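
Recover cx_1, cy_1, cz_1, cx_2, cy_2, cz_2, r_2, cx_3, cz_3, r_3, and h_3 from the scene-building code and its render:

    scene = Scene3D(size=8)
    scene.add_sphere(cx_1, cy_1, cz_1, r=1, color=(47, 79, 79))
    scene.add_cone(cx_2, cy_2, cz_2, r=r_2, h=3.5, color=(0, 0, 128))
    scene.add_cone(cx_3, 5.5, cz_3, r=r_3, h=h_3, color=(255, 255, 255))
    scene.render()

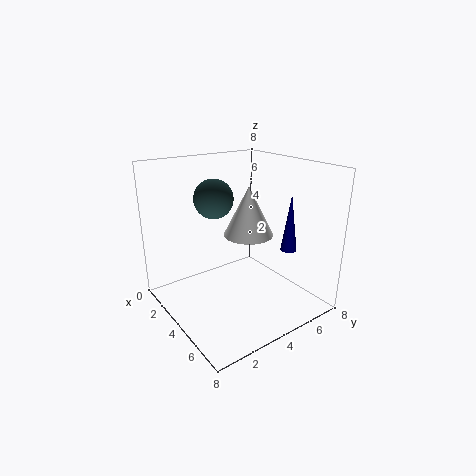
cx_1 = 4, cy_1 = 2.5, cz_1 = 6.5, cx_2 = 4.5, cy_2 = 7.5, cz_2 = 2.5, r_2 = 0.5, cx_3 = 3, cz_3 = 3.5, r_3 = 1.5, h_3 = 3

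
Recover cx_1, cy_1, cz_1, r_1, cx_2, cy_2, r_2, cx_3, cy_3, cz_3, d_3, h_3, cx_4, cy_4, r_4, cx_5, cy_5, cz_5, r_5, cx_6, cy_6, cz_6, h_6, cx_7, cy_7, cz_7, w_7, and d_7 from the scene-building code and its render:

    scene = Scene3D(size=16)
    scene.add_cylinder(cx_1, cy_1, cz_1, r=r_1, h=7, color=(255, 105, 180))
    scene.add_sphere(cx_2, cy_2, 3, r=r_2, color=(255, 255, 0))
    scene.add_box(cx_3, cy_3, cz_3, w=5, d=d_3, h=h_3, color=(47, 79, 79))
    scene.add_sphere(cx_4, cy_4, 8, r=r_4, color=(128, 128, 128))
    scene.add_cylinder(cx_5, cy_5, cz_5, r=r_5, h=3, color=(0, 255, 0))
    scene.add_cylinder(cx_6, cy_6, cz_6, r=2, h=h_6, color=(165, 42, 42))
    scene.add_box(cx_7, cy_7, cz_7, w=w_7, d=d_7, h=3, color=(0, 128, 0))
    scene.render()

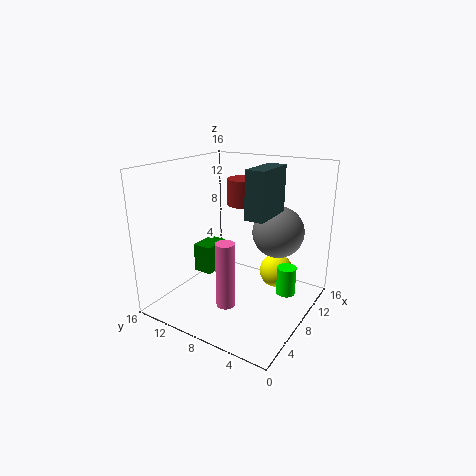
cx_1 = 4; cy_1 = 7; cz_1 = 2; r_1 = 1; cx_2 = 12; cy_2 = 5; r_2 = 2; cx_3 = 6; cy_3 = 4; cz_3 = 11; d_3 = 2; h_3 = 5; cx_4 = 12; cy_4 = 5; r_4 = 3; cx_5 = 8; cy_5 = 2; cz_5 = 3; r_5 = 1; cx_6 = 11; cy_6 = 9; cz_6 = 11; h_6 = 3; cx_7 = 4; cy_7 = 9; cz_7 = 5; w_7 = 3; d_7 = 2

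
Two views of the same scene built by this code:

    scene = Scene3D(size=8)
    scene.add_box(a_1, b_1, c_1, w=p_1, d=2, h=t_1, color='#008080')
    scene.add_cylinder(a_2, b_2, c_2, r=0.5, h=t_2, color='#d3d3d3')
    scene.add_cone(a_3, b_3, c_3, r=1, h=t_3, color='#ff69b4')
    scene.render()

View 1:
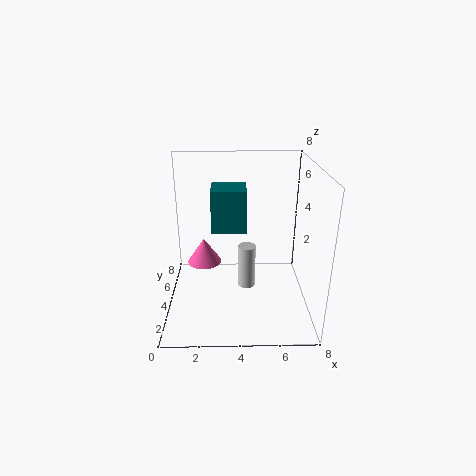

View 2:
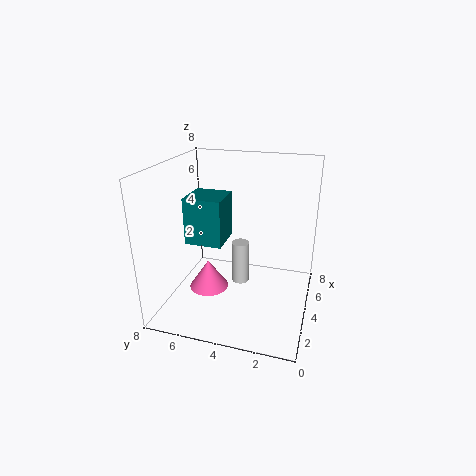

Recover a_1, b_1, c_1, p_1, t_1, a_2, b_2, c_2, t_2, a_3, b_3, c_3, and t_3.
a_1 = 2.5, b_1 = 4.5, c_1 = 4, p_1 = 2, t_1 = 2.5, a_2 = 4.5, b_2 = 4, c_2 = 1, t_2 = 2.5, a_3 = 2, b_3 = 5, c_3 = 2, t_3 = 1.5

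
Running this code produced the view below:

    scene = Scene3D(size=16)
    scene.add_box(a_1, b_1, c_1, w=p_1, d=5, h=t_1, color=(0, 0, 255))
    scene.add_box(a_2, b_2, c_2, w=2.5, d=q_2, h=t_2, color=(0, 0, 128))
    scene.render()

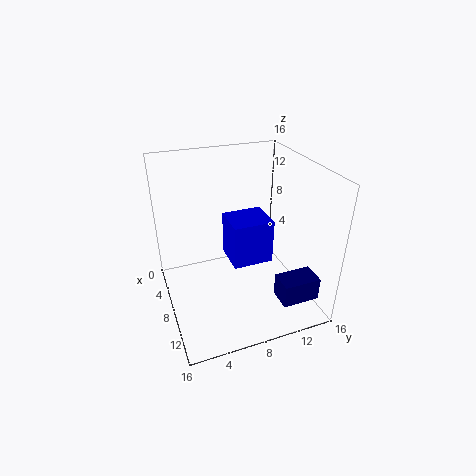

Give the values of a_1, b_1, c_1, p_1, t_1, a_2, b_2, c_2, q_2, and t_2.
a_1 = 2.5, b_1 = 8, c_1 = 3, p_1 = 4.5, t_1 = 5.5, a_2 = 12.5, b_2 = 10.5, c_2 = 3, q_2 = 4, t_2 = 2.5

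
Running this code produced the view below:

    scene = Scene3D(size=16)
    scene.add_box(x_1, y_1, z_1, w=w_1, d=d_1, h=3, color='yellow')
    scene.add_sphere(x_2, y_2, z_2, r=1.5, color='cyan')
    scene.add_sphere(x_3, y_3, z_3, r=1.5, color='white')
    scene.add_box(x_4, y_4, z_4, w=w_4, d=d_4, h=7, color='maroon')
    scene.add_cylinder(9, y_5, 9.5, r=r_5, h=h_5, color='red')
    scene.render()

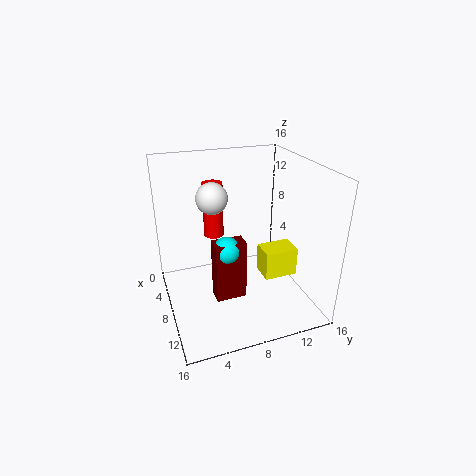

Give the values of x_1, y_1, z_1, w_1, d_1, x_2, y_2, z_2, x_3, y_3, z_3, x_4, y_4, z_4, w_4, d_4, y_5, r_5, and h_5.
x_1 = 10
y_1 = 9.5
z_1 = 5
w_1 = 2.5
d_1 = 3.5
x_2 = 8.5
y_2 = 6.5
z_2 = 7
x_3 = 10.5
y_3 = 4.5
z_3 = 14
x_4 = 7.5
y_4 = 5
z_4 = 1
w_4 = 2
d_4 = 3.5
y_5 = 5
r_5 = 1
h_5 = 5.5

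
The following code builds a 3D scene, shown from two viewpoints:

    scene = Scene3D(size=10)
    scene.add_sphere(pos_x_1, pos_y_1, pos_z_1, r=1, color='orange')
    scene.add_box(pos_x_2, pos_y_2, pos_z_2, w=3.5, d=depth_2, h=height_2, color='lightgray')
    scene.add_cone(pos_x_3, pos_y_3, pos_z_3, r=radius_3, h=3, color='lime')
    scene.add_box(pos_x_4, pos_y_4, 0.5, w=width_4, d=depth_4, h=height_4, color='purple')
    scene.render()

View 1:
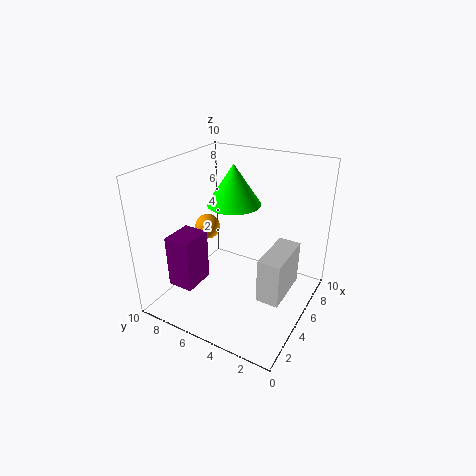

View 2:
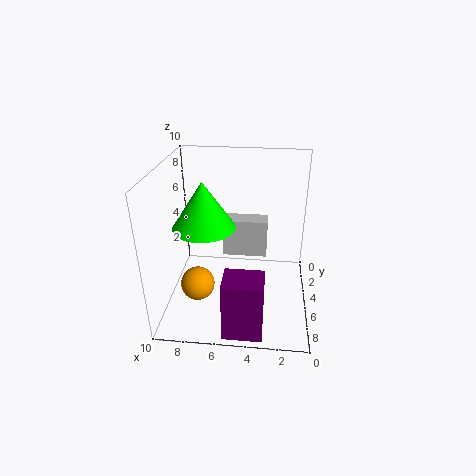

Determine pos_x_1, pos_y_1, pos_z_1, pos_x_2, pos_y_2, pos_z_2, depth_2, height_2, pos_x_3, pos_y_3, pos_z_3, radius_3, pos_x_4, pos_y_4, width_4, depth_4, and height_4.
pos_x_1 = 7
pos_y_1 = 9
pos_z_1 = 4
pos_x_2 = 3
pos_y_2 = 1
pos_z_2 = 2
depth_2 = 1.5
height_2 = 3
pos_x_3 = 7
pos_y_3 = 6.5
pos_z_3 = 6.5
radius_3 = 2
pos_x_4 = 3
pos_y_4 = 8
width_4 = 2.5
depth_4 = 2
height_4 = 4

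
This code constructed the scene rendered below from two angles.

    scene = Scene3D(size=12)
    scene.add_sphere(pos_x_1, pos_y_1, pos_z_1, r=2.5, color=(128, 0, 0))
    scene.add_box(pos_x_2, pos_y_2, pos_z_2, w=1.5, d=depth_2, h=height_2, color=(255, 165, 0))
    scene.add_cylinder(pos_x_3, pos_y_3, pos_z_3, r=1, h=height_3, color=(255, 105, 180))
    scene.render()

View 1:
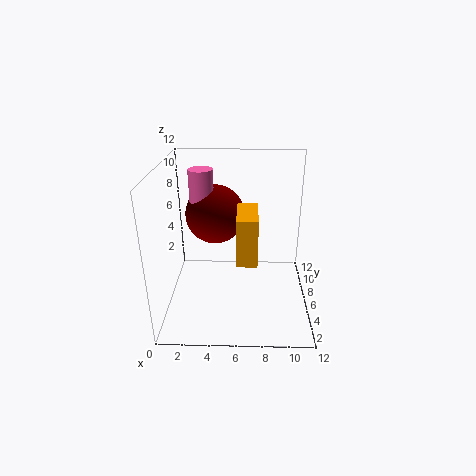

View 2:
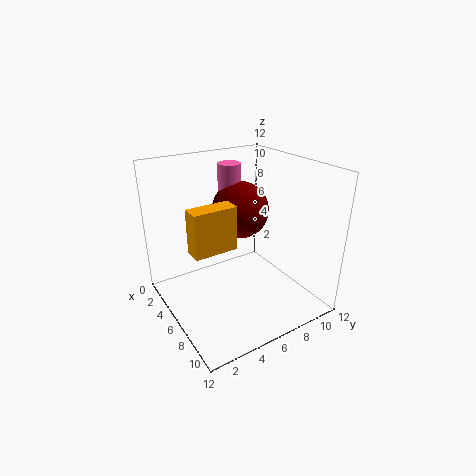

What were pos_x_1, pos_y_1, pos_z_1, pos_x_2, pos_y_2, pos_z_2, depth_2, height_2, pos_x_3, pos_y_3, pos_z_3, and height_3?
pos_x_1 = 4, pos_y_1 = 7.5, pos_z_1 = 7.5, pos_x_2 = 6, pos_y_2 = 1.5, pos_z_2 = 6, depth_2 = 3.5, height_2 = 3.5, pos_x_3 = 3, pos_y_3 = 7, pos_z_3 = 7, height_3 = 4.5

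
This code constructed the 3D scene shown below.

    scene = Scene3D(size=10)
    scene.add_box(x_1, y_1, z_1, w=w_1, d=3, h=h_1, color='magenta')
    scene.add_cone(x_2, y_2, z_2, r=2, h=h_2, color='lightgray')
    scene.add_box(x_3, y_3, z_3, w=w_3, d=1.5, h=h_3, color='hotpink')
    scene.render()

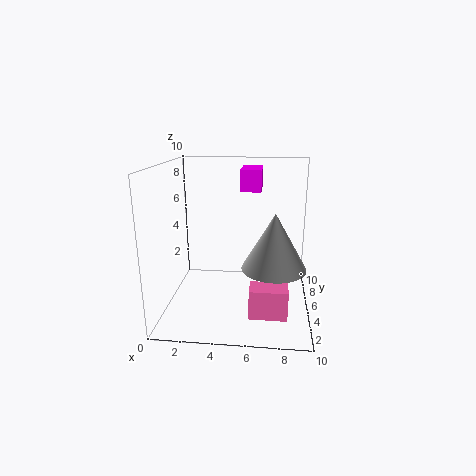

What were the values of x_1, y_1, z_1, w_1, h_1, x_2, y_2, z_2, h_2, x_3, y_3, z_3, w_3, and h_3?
x_1 = 5; y_1 = 6; z_1 = 8; w_1 = 1.5; h_1 = 1.5; x_2 = 7.5; y_2 = 2.5; z_2 = 4; h_2 = 3.5; x_3 = 6; y_3 = 2; z_3 = 0.5; w_3 = 2.5; h_3 = 2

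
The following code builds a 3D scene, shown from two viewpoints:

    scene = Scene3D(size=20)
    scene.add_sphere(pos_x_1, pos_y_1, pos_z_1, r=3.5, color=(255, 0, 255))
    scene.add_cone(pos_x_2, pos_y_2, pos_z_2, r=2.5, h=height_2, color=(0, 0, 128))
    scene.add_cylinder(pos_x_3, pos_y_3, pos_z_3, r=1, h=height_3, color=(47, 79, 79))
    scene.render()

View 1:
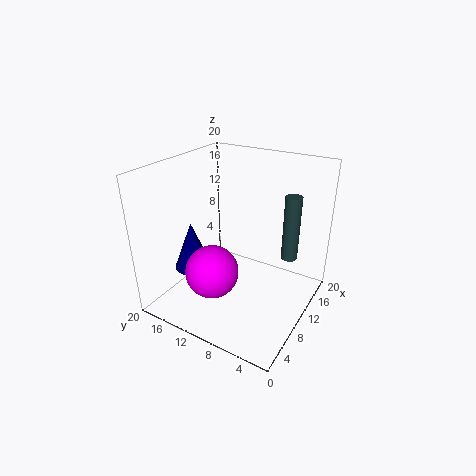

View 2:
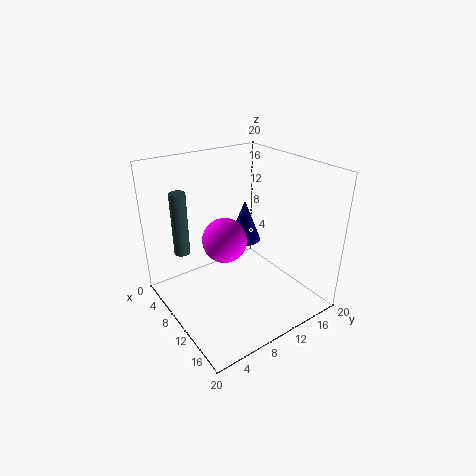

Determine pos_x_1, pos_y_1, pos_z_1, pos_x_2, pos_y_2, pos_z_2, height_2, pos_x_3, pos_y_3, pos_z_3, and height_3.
pos_x_1 = 5, pos_y_1 = 11, pos_z_1 = 7, pos_x_2 = 5.5, pos_y_2 = 14.5, pos_z_2 = 6.5, height_2 = 6.5, pos_x_3 = 9, pos_y_3 = 2, pos_z_3 = 10, height_3 = 8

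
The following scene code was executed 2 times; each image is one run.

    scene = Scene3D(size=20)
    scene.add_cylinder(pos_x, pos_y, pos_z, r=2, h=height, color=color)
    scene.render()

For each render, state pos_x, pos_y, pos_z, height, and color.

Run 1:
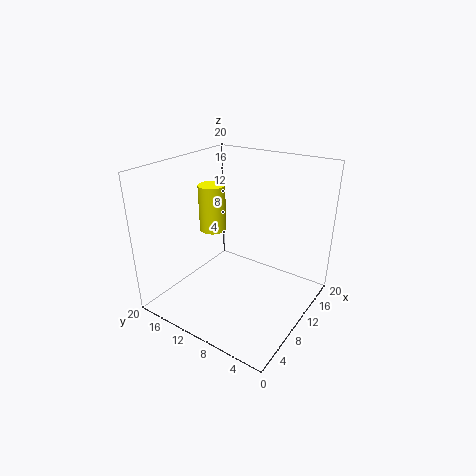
pos_x = 12; pos_y = 16; pos_z = 9; height = 7; color = 'yellow'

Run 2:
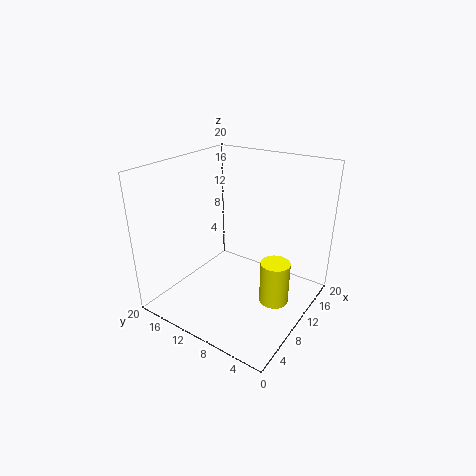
pos_x = 10; pos_y = 4; pos_z = 2; height = 6; color = 'yellow'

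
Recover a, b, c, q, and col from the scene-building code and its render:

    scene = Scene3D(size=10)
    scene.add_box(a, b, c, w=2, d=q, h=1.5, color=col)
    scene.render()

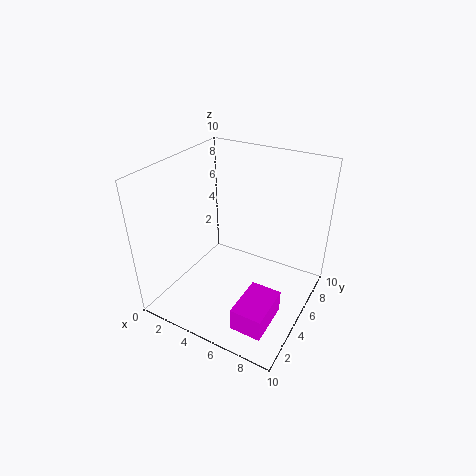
a = 7, b = 0.5, c = 1.5, q = 3, col = 'magenta'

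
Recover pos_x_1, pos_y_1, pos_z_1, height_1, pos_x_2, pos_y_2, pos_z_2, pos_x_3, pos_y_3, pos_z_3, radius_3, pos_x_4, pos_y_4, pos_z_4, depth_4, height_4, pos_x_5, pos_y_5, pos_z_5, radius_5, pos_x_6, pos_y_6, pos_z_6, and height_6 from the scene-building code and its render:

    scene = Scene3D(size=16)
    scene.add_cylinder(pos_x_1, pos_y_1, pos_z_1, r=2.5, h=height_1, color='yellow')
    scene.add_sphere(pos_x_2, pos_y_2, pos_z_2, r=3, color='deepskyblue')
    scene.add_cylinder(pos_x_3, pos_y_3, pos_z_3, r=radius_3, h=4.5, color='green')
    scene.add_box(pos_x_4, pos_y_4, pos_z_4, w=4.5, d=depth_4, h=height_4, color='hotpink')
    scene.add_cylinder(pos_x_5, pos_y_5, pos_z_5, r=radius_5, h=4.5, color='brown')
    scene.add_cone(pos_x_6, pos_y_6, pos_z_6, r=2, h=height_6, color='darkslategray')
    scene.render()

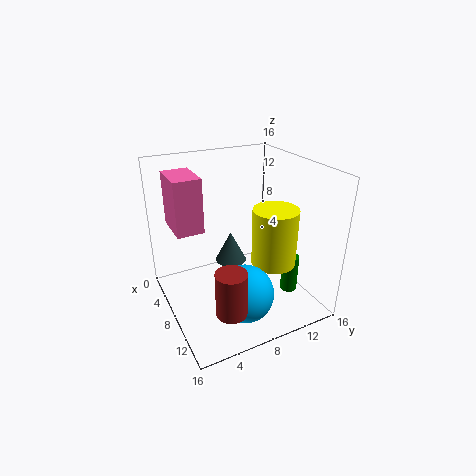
pos_x_1 = 10
pos_y_1 = 11.5
pos_z_1 = 5
height_1 = 6.5
pos_x_2 = 12.5
pos_y_2 = 6.5
pos_z_2 = 4
pos_x_3 = 10
pos_y_3 = 14
pos_z_3 = 0.5
radius_3 = 1
pos_x_4 = 2.5
pos_y_4 = 1.5
pos_z_4 = 9
depth_4 = 3
height_4 = 6
pos_x_5 = 14.5
pos_y_5 = 4
pos_z_5 = 4
radius_5 = 1.5
pos_x_6 = 3
pos_y_6 = 9.5
pos_z_6 = 2
height_6 = 4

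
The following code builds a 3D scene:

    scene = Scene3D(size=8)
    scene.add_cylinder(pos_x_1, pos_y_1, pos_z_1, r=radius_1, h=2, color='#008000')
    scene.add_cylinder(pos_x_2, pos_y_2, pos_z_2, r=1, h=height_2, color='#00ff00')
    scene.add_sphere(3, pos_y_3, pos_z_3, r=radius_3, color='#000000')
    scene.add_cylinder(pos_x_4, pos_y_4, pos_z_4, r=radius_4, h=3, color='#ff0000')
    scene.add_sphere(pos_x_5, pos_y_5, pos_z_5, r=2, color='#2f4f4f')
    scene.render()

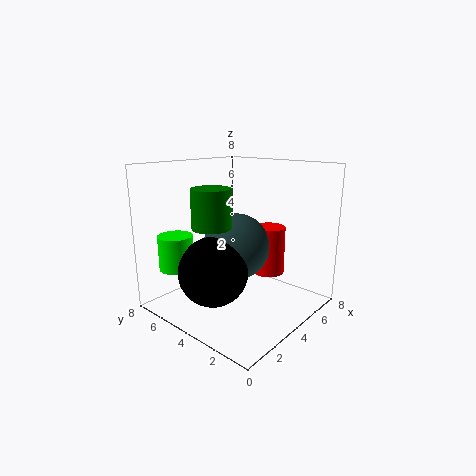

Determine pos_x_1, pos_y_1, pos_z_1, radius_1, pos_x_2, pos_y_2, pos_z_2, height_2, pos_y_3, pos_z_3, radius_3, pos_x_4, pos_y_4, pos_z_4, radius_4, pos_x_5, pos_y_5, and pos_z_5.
pos_x_1 = 2, pos_y_1 = 4, pos_z_1 = 5, radius_1 = 1, pos_x_2 = 2, pos_y_2 = 7, pos_z_2 = 2, height_2 = 2, pos_y_3 = 5, pos_z_3 = 2, radius_3 = 2, pos_x_4 = 7, pos_y_4 = 4, pos_z_4 = 1, radius_4 = 1, pos_x_5 = 5, pos_y_5 = 5, pos_z_5 = 3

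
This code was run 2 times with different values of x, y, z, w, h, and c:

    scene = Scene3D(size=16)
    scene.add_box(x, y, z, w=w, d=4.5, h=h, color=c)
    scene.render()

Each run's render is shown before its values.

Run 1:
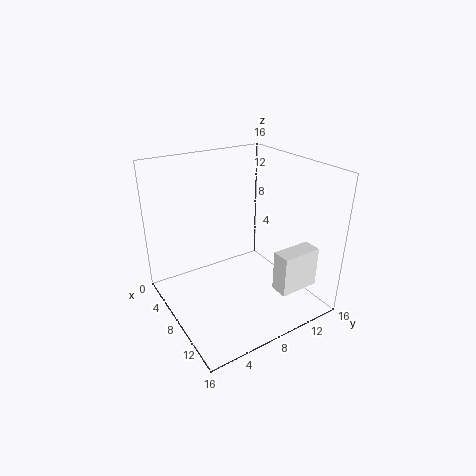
x = 12; y = 10; z = 3; w = 2; h = 4.5; c = 'white'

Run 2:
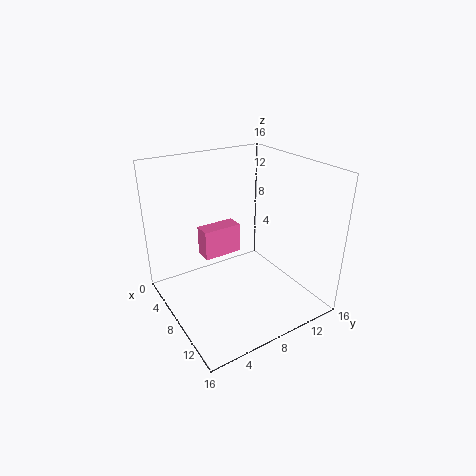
x = 4; y = 5; z = 5; w = 2; h = 3.5; c = 'hotpink'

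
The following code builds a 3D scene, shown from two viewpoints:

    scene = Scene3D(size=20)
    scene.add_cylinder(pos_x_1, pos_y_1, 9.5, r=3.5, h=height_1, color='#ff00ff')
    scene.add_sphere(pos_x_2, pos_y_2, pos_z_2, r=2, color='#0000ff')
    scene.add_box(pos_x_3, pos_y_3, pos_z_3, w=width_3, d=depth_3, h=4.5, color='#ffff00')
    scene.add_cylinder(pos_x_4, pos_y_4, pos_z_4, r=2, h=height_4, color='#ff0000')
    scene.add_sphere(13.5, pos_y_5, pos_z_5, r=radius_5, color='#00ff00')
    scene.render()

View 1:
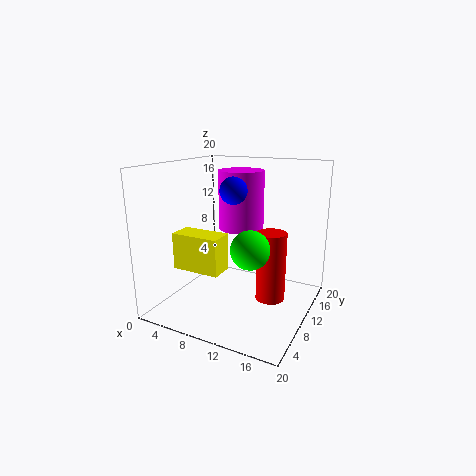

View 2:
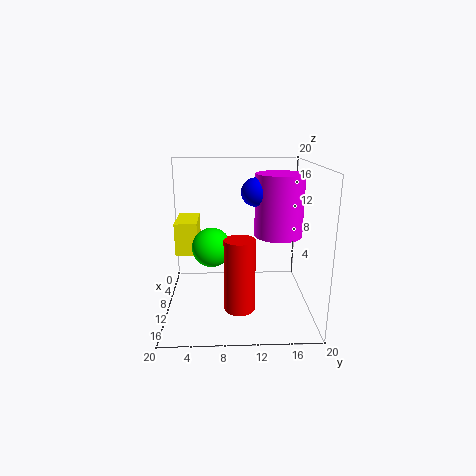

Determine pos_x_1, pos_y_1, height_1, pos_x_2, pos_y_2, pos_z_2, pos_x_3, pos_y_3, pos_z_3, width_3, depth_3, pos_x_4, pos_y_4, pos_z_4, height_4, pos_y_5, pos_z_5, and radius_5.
pos_x_1 = 7.5, pos_y_1 = 16, height_1 = 9, pos_x_2 = 8, pos_y_2 = 12.5, pos_z_2 = 16, pos_x_3 = 5.5, pos_y_3 = 1.5, pos_z_3 = 8, width_3 = 6, depth_3 = 3, pos_x_4 = 15, pos_y_4 = 10, pos_z_4 = 2, height_4 = 9.5, pos_y_5 = 6.5, pos_z_5 = 10, radius_5 = 2.5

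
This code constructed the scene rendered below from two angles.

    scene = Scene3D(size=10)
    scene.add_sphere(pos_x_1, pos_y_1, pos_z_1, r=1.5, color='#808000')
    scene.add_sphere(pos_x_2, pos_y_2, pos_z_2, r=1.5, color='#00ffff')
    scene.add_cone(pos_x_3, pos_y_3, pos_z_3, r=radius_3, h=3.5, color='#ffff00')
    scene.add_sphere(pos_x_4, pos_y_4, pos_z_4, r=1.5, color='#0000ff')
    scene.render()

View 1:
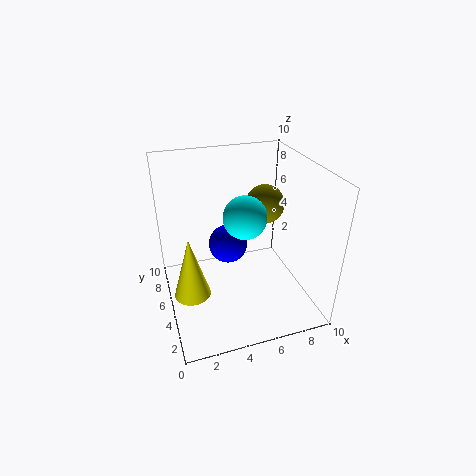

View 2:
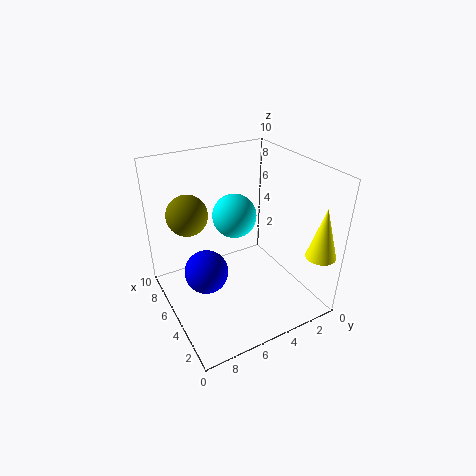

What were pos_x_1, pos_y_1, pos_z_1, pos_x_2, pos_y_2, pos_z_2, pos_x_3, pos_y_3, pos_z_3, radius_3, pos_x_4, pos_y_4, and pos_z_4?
pos_x_1 = 8
pos_y_1 = 7.5
pos_z_1 = 6
pos_x_2 = 5.5
pos_y_2 = 5
pos_z_2 = 6.5
pos_x_3 = 1
pos_y_3 = 1
pos_z_3 = 4.5
radius_3 = 1
pos_x_4 = 5
pos_y_4 = 7.5
pos_z_4 = 3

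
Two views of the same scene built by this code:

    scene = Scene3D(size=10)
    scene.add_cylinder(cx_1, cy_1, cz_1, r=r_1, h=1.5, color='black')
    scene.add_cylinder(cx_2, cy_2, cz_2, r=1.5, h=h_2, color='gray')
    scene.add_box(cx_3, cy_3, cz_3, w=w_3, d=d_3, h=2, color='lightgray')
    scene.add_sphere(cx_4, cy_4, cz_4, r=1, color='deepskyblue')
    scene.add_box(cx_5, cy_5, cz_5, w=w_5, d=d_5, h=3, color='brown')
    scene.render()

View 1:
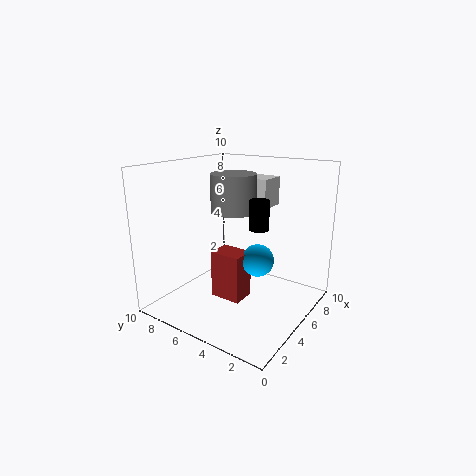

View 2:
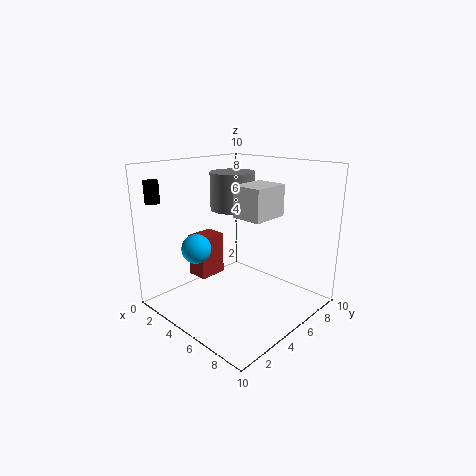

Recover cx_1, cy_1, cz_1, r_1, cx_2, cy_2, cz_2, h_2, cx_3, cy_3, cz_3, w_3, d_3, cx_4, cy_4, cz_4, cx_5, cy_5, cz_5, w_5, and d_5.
cx_1 = 1; cy_1 = 1; cz_1 = 7.5; r_1 = 0.5; cx_2 = 4.5; cy_2 = 5; cz_2 = 7; h_2 = 2.5; cx_3 = 6; cy_3 = 3.5; cz_3 = 7; w_3 = 2; d_3 = 2.5; cx_4 = 3.5; cy_4 = 2.5; cz_4 = 4.5; cx_5 = 2; cy_5 = 3; cz_5 = 2; w_5 = 1.5; d_5 = 2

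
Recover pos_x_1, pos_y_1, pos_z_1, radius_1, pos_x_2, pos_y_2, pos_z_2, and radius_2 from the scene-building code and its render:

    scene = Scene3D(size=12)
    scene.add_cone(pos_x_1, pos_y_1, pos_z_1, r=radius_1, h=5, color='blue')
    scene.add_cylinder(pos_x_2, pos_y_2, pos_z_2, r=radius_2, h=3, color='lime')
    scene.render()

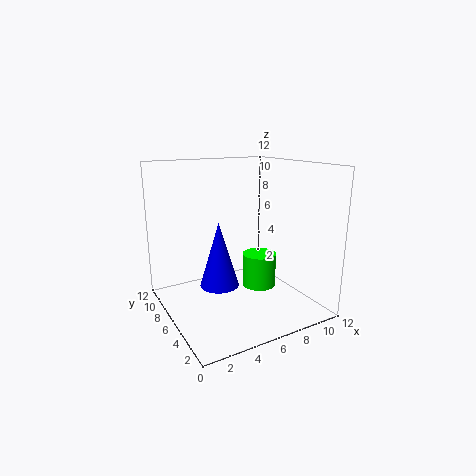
pos_x_1 = 3.5
pos_y_1 = 4.5
pos_z_1 = 3
radius_1 = 1.5
pos_x_2 = 8.5
pos_y_2 = 6.5
pos_z_2 = 1
radius_2 = 1.5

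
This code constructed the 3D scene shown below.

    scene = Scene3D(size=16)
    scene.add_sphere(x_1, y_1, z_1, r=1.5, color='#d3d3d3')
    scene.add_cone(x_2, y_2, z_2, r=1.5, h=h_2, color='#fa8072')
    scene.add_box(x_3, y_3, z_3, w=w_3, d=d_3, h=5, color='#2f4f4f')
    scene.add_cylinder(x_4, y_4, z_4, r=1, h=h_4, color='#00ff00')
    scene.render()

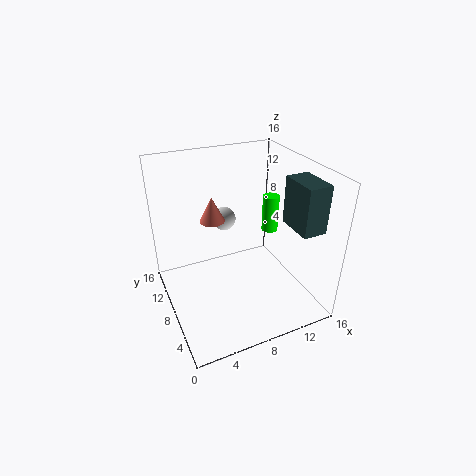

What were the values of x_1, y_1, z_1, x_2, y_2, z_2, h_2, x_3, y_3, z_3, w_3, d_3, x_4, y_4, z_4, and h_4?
x_1 = 9; y_1 = 14.5; z_1 = 7; x_2 = 6.5; y_2 = 12; z_2 = 8.5; h_2 = 3; x_3 = 12; y_3 = 1.5; z_3 = 10.5; w_3 = 2.5; d_3 = 4; x_4 = 13.5; y_4 = 10.5; z_4 = 6.5; h_4 = 4.5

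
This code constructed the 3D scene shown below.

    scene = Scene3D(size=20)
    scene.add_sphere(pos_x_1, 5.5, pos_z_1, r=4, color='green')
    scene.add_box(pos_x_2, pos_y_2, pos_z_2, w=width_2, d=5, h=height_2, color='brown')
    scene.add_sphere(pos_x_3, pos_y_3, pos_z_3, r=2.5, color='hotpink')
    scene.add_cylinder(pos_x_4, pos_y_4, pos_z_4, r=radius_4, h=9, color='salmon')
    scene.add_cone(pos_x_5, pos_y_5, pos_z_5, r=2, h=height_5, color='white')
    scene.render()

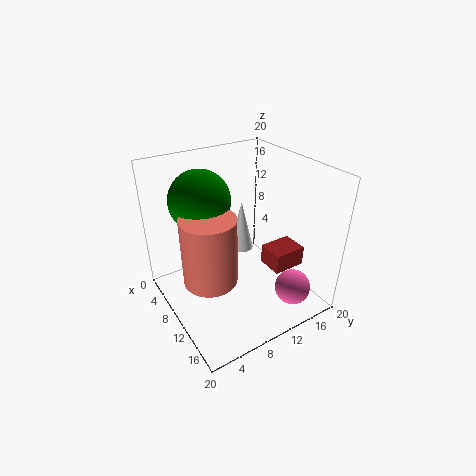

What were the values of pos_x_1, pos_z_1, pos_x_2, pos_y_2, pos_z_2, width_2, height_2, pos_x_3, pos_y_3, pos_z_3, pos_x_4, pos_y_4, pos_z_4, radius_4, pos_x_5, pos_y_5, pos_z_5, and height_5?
pos_x_1 = 8
pos_z_1 = 16
pos_x_2 = 9
pos_y_2 = 15
pos_z_2 = 3.5
width_2 = 4
height_2 = 3
pos_x_3 = 16
pos_y_3 = 15.5
pos_z_3 = 3
pos_x_4 = 12
pos_y_4 = 4.5
pos_z_4 = 6.5
radius_4 = 3.5
pos_x_5 = 2.5
pos_y_5 = 15.5
pos_z_5 = 2.5
height_5 = 8.5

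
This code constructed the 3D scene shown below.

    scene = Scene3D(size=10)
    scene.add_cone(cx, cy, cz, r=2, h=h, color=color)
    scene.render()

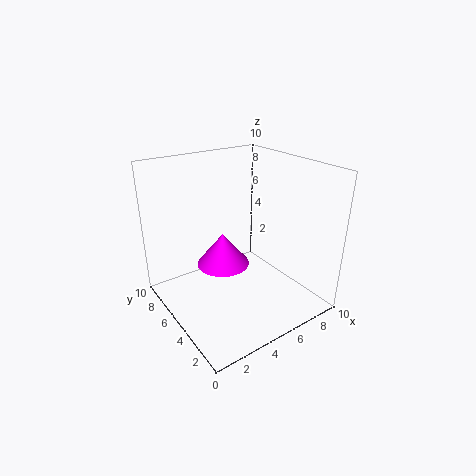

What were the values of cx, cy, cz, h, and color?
cx = 5, cy = 7, cz = 2, h = 2.5, color = 'magenta'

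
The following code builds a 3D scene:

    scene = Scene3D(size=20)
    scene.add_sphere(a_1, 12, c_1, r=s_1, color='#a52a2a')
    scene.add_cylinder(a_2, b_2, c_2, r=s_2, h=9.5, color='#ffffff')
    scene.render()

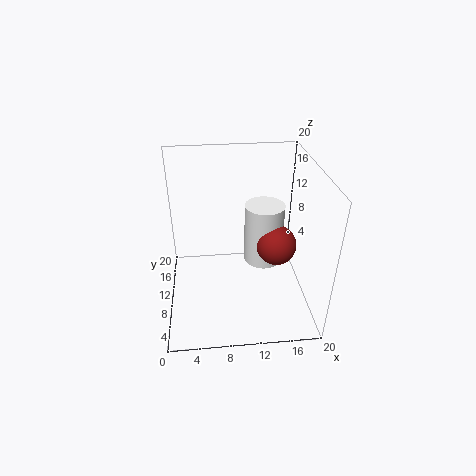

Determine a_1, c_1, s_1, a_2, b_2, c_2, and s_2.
a_1 = 16
c_1 = 7
s_1 = 3
a_2 = 14.5
b_2 = 14.5
c_2 = 3
s_2 = 3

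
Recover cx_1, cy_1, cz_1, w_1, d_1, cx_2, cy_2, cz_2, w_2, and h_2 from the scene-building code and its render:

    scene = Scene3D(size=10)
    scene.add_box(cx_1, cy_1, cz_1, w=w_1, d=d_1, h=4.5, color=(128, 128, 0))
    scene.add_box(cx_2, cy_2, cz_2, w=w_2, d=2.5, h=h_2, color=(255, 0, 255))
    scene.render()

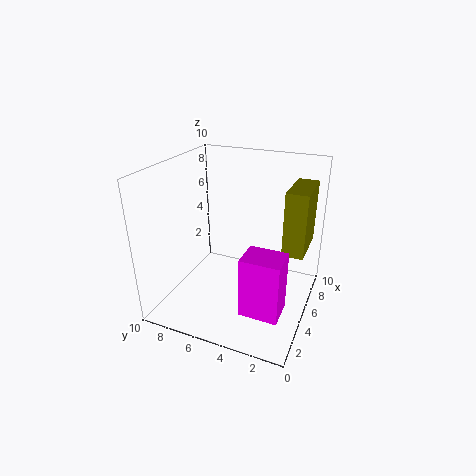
cx_1 = 5.5; cy_1 = 0.5; cz_1 = 4; w_1 = 3.5; d_1 = 1.5; cx_2 = 1.5; cy_2 = 1; cz_2 = 1.5; w_2 = 2; h_2 = 4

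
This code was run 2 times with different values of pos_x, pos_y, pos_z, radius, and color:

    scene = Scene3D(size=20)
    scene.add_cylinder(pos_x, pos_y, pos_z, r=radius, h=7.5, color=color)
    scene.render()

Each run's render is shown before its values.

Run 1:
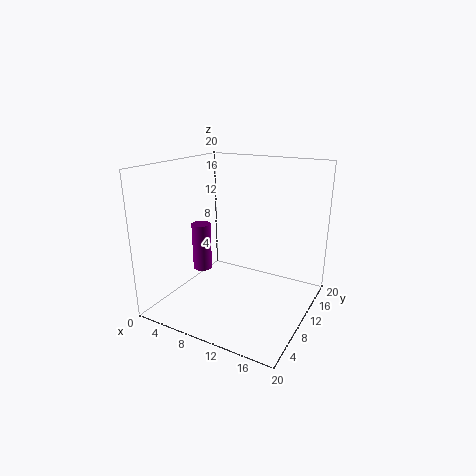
pos_x = 2, pos_y = 12.5, pos_z = 2.5, radius = 1.5, color = 'purple'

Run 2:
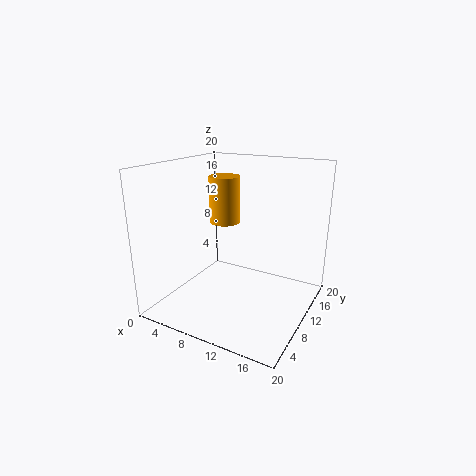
pos_x = 4, pos_y = 16.5, pos_z = 9.5, radius = 2.5, color = 'orange'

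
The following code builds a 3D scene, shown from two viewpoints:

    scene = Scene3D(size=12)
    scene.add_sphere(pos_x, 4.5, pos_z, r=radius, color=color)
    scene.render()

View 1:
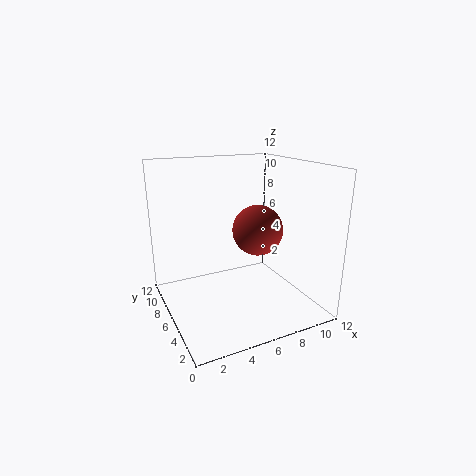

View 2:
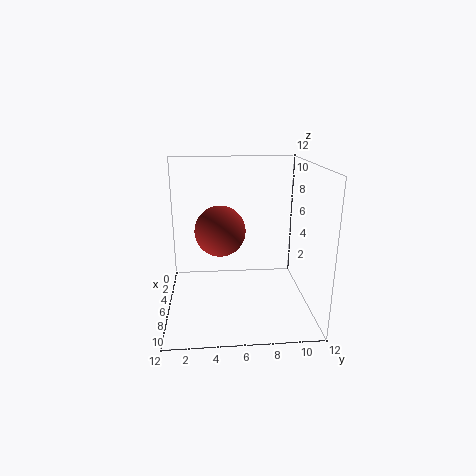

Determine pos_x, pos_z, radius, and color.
pos_x = 7; pos_z = 7; radius = 2; color = 'brown'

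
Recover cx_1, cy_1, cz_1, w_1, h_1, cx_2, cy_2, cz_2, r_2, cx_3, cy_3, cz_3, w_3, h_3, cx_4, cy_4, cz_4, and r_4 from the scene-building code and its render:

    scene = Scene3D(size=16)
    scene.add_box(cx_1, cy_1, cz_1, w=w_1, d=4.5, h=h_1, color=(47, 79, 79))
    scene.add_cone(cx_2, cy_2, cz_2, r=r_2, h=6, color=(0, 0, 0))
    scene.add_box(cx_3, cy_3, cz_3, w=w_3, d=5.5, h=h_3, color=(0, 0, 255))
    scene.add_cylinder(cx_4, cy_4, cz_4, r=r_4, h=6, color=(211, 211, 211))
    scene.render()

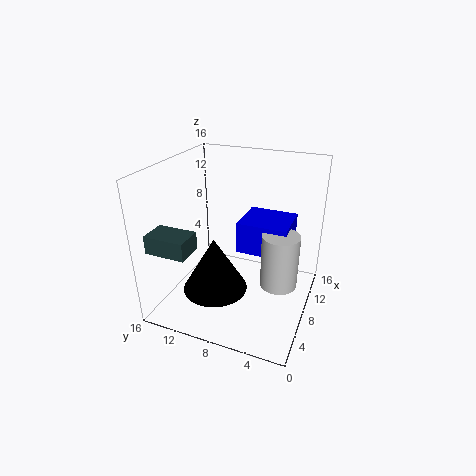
cx_1 = 2
cy_1 = 11.5
cz_1 = 7.5
w_1 = 3
h_1 = 2
cx_2 = 5
cy_2 = 9.5
cz_2 = 3
r_2 = 3.5
cx_3 = 7.5
cy_3 = 2.5
cz_3 = 6.5
w_3 = 5
h_3 = 3.5
cx_4 = 7.5
cy_4 = 3
cz_4 = 3.5
r_4 = 2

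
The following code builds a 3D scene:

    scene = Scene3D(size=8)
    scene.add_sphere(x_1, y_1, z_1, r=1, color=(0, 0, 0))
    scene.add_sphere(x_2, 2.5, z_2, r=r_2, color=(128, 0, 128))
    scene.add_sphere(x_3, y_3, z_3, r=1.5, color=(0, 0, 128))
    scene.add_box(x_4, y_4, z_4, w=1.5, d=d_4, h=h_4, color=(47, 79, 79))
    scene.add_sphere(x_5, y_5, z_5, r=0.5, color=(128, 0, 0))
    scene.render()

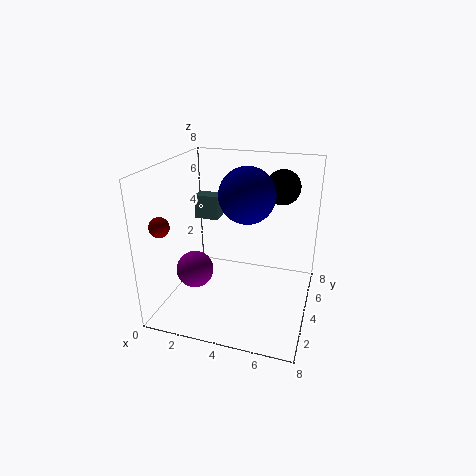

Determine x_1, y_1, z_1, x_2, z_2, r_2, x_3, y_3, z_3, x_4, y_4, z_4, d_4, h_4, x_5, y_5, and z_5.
x_1 = 6
y_1 = 6
z_1 = 6.5
x_2 = 2
z_2 = 2.5
r_2 = 1
x_3 = 4.5
y_3 = 4
z_3 = 6.5
x_4 = 0.5
y_4 = 6
z_4 = 4
d_4 = 1
h_4 = 1.5
x_5 = 1
y_5 = 1
z_5 = 5.5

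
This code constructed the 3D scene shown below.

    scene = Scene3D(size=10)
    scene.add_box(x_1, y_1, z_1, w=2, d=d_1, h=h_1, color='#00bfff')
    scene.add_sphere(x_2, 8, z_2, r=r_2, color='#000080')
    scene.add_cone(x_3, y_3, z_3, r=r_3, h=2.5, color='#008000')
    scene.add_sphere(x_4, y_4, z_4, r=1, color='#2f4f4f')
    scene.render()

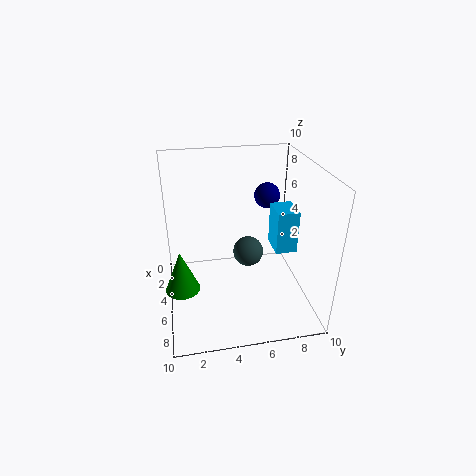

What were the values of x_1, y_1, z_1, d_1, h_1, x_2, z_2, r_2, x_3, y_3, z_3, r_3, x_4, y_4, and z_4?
x_1 = 4
y_1 = 7.5
z_1 = 4
d_1 = 1.5
h_1 = 3
x_2 = 1.5
z_2 = 6.5
r_2 = 1
x_3 = 8.5
y_3 = 1
z_3 = 4
r_3 = 1
x_4 = 6
y_4 = 5.5
z_4 = 4.5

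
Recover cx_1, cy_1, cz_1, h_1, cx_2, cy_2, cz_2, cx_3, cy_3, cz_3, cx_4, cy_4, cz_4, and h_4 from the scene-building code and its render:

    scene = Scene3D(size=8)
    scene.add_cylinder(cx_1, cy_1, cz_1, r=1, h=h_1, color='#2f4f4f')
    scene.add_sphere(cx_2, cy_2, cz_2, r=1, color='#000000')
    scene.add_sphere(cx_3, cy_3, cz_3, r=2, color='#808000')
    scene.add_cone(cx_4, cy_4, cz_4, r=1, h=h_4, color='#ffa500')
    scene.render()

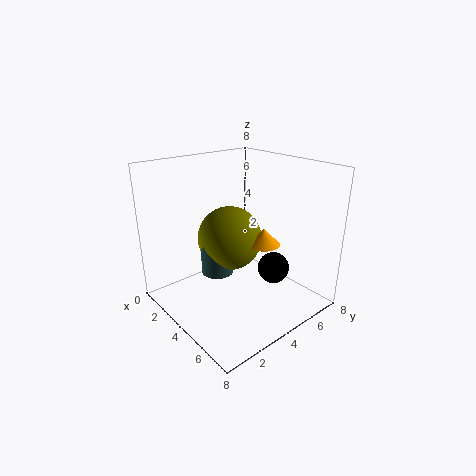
cx_1 = 2; cy_1 = 4; cz_1 = 1; h_1 = 2; cx_2 = 4; cy_2 = 7; cz_2 = 1; cx_3 = 2; cy_3 = 5; cz_3 = 3; cx_4 = 4; cy_4 = 6; cz_4 = 3; h_4 = 1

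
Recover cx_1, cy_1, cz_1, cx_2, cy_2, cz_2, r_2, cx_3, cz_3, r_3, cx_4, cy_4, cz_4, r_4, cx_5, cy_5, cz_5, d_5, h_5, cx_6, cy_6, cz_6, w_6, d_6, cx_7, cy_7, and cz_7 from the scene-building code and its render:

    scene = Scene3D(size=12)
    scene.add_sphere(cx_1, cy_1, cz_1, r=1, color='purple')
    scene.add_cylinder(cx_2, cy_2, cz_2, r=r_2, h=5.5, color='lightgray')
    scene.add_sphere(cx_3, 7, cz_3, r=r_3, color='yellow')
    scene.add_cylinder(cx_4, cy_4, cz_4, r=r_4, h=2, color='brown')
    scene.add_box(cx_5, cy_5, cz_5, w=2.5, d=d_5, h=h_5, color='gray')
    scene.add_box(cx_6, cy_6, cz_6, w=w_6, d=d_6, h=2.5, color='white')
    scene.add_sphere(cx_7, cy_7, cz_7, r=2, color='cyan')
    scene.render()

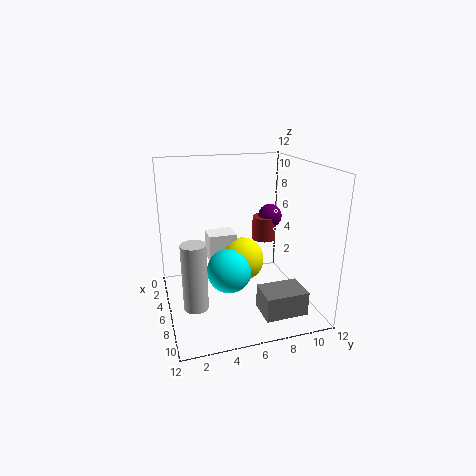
cx_1 = 5.5
cy_1 = 9
cz_1 = 7.5
cx_2 = 7.5
cy_2 = 2
cz_2 = 1
r_2 = 1
cx_3 = 4
cz_3 = 3
r_3 = 2
cx_4 = 5.5
cy_4 = 8.5
cz_4 = 5.5
r_4 = 1
cx_5 = 8
cy_5 = 7
cz_5 = 0.5
d_5 = 3.5
h_5 = 2
cx_6 = 2
cy_6 = 4
cz_6 = 3
w_6 = 2
d_6 = 2.5
cx_7 = 5
cy_7 = 5.5
cz_7 = 2.5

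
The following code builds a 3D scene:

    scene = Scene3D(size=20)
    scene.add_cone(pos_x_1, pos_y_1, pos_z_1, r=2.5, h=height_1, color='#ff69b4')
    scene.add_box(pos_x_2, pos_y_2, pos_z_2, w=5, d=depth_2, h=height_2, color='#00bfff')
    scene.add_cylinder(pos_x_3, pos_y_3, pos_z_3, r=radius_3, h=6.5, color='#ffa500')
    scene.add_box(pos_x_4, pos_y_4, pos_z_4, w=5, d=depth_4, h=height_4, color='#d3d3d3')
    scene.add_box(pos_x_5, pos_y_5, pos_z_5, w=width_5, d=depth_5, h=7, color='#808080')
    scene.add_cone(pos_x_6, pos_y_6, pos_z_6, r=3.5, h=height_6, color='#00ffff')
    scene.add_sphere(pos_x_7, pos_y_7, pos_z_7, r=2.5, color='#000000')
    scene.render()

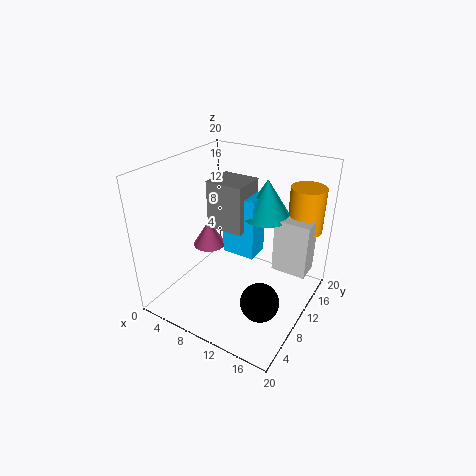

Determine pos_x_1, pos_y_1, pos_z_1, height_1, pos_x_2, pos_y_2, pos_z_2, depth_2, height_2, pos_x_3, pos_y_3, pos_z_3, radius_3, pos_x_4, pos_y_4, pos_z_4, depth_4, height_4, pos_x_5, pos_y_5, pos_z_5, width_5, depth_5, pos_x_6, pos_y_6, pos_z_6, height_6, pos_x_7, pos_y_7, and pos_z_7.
pos_x_1 = 3.5
pos_y_1 = 12
pos_z_1 = 6
height_1 = 4
pos_x_2 = 6.5
pos_y_2 = 11.5
pos_z_2 = 6
depth_2 = 3.5
height_2 = 9
pos_x_3 = 17
pos_y_3 = 17
pos_z_3 = 10
radius_3 = 2.5
pos_x_4 = 14
pos_y_4 = 13
pos_z_4 = 4.5
depth_4 = 3.5
height_4 = 8
pos_x_5 = 4.5
pos_y_5 = 10.5
pos_z_5 = 10
width_5 = 5.5
depth_5 = 5
pos_x_6 = 12
pos_y_6 = 14.5
pos_z_6 = 12
height_6 = 5.5
pos_x_7 = 16
pos_y_7 = 5.5
pos_z_7 = 4.5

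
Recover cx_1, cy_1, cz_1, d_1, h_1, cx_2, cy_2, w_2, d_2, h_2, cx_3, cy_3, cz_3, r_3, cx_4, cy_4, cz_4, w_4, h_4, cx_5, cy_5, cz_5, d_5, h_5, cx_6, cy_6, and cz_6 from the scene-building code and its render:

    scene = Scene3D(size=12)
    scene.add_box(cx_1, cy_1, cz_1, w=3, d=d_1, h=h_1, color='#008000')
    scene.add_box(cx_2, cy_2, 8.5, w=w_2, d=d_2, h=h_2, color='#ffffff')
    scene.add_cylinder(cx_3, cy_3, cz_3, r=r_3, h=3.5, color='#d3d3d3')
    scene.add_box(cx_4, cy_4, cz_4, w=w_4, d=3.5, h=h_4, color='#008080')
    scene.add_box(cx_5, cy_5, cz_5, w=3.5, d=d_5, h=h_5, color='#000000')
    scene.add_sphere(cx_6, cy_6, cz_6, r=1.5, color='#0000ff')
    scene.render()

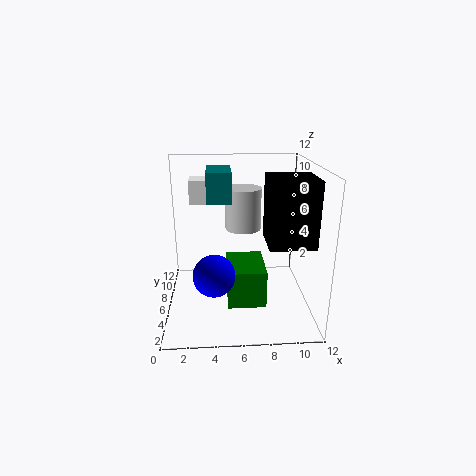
cx_1 = 5, cy_1 = 2.5, cz_1 = 1.5, d_1 = 4, h_1 = 3, cx_2 = 2, cy_2 = 7.5, w_2 = 2, d_2 = 2, h_2 = 2, cx_3 = 6.5, cy_3 = 7, cz_3 = 6.5, r_3 = 1.5, cx_4 = 3.5, cy_4 = 5.5, cz_4 = 9, w_4 = 2, h_4 = 2.5, cx_5 = 8, cy_5 = 2, cz_5 = 6.5, d_5 = 3.5, h_5 = 5, cx_6 = 4, cy_6 = 1.5, cz_6 = 5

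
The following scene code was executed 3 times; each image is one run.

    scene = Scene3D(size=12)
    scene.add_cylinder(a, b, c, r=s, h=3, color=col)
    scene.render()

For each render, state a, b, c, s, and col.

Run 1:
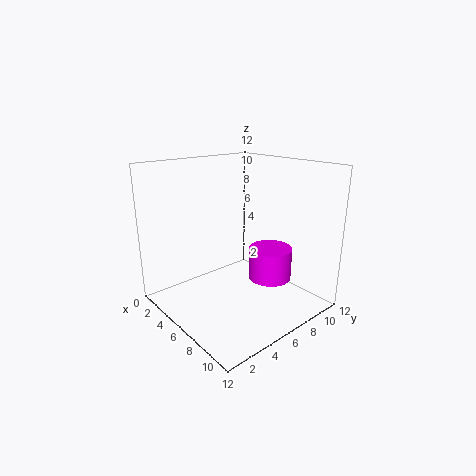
a = 6; b = 10; c = 1; s = 2; col = 'magenta'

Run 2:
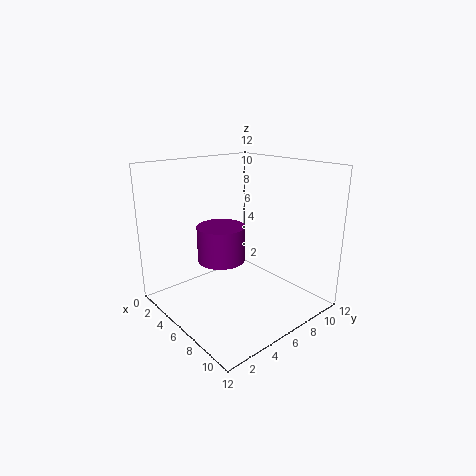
a = 5; b = 5; c = 4; s = 2; col = 'purple'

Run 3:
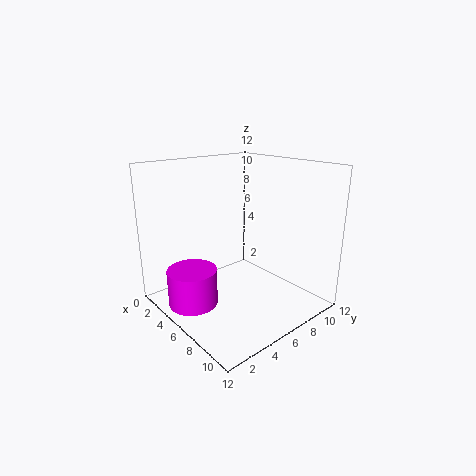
a = 5; b = 2; c = 1; s = 2; col = 'magenta'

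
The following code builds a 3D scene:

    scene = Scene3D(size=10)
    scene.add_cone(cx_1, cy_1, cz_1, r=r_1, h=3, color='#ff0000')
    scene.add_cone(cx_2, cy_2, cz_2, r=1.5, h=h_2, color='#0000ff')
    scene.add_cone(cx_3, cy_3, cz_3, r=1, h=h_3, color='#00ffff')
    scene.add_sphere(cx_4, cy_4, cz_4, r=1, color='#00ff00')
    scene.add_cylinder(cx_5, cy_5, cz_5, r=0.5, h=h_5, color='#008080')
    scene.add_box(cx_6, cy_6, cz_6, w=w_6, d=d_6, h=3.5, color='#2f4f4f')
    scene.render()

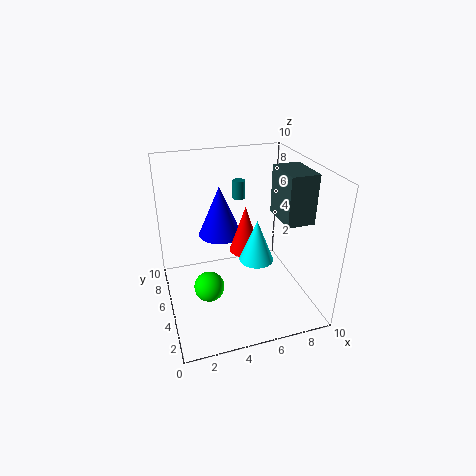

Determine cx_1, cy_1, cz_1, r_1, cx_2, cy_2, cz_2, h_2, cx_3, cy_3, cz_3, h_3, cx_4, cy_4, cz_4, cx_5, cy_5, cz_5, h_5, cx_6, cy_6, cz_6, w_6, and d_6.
cx_1 = 5
cy_1 = 3.5
cz_1 = 5
r_1 = 1
cx_2 = 4
cy_2 = 6
cz_2 = 5
h_2 = 3.5
cx_3 = 5
cy_3 = 1.5
cz_3 = 5.5
h_3 = 2.5
cx_4 = 2.5
cy_4 = 3.5
cz_4 = 2.5
cx_5 = 6.5
cy_5 = 9.5
cz_5 = 6
h_5 = 1.5
cx_6 = 8
cy_6 = 3.5
cz_6 = 6
w_6 = 2
d_6 = 3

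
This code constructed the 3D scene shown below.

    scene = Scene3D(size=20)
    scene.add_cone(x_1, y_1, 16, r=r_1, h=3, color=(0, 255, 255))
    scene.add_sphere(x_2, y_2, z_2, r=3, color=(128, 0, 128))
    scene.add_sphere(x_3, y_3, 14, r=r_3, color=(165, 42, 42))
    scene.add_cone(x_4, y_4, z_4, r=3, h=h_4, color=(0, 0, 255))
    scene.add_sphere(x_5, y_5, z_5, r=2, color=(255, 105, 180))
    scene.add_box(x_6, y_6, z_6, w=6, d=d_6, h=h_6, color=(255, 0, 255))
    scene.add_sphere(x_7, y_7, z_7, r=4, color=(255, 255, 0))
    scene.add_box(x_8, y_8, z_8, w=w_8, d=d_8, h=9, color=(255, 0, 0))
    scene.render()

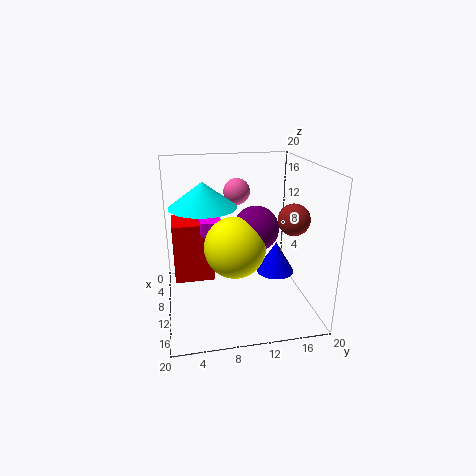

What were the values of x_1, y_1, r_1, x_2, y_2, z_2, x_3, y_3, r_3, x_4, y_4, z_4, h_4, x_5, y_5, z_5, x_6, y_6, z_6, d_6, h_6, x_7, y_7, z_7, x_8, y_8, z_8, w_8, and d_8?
x_1 = 14; y_1 = 5; r_1 = 4; x_2 = 12; y_2 = 12; z_2 = 12; x_3 = 15; y_3 = 16; r_3 = 2; x_4 = 6; y_4 = 17; z_4 = 2; h_4 = 5; x_5 = 4; y_5 = 11; z_5 = 15; x_6 = 3; y_6 = 5; z_6 = 10; d_6 = 3; h_6 = 2; x_7 = 13; y_7 = 9; z_7 = 10; x_8 = 1; y_8 = 1; z_8 = 2; w_8 = 6; d_8 = 6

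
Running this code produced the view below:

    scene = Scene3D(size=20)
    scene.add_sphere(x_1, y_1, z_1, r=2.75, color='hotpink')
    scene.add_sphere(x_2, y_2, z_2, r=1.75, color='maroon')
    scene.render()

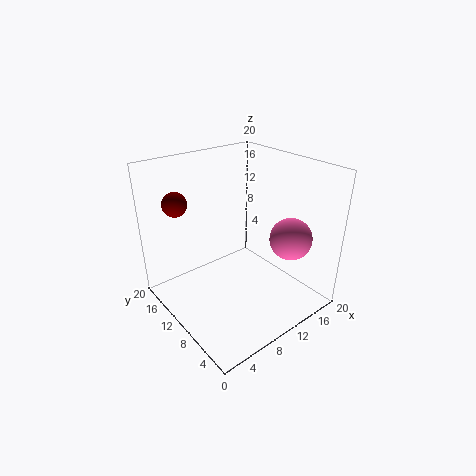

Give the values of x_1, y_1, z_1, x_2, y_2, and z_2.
x_1 = 13.75; y_1 = 3.75; z_1 = 11.25; x_2 = 4.25; y_2 = 16.75; z_2 = 14.25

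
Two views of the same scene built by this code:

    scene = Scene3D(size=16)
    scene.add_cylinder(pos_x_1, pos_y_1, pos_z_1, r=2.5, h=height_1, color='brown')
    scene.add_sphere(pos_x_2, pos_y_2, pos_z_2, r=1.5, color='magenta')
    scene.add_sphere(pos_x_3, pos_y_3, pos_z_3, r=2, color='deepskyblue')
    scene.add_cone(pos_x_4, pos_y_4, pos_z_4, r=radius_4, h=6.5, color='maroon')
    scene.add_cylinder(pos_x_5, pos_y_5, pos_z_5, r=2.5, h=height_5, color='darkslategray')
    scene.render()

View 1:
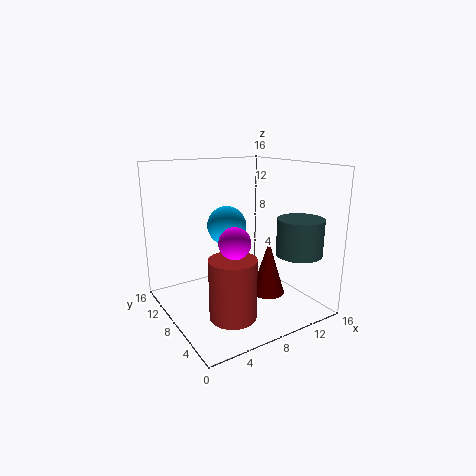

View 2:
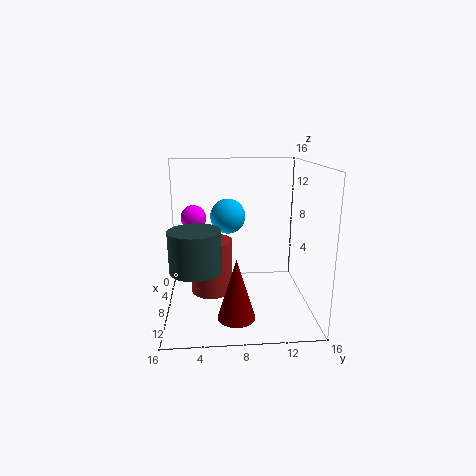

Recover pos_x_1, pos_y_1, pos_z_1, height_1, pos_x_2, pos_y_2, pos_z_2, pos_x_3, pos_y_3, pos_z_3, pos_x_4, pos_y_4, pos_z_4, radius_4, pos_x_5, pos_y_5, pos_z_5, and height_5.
pos_x_1 = 5.5
pos_y_1 = 5
pos_z_1 = 0.5
height_1 = 6.5
pos_x_2 = 4.5
pos_y_2 = 3
pos_z_2 = 9.5
pos_x_3 = 6
pos_y_3 = 7
pos_z_3 = 10
pos_x_4 = 12
pos_y_4 = 7.5
pos_z_4 = 0.5
radius_4 = 2
pos_x_5 = 13
pos_y_5 = 3.5
pos_z_5 = 6.5
height_5 = 4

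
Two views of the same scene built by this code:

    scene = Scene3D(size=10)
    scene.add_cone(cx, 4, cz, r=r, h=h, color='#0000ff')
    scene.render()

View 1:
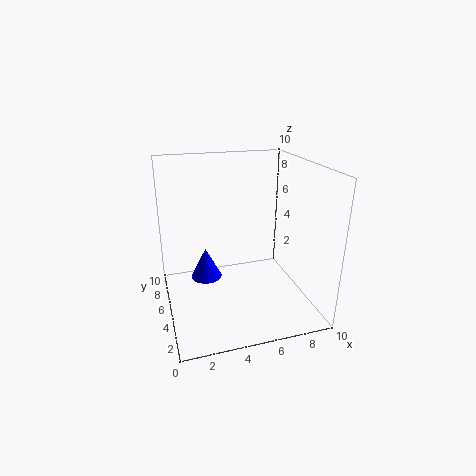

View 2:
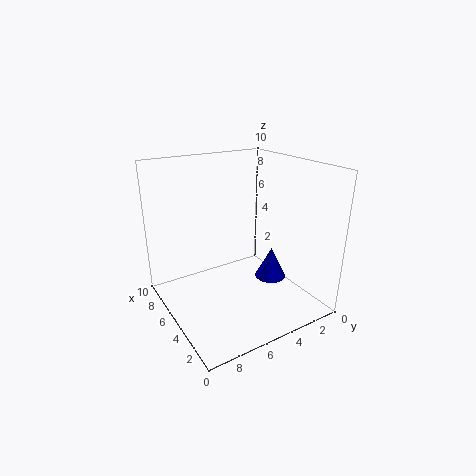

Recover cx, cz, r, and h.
cx = 2.5; cz = 3; r = 1; h = 2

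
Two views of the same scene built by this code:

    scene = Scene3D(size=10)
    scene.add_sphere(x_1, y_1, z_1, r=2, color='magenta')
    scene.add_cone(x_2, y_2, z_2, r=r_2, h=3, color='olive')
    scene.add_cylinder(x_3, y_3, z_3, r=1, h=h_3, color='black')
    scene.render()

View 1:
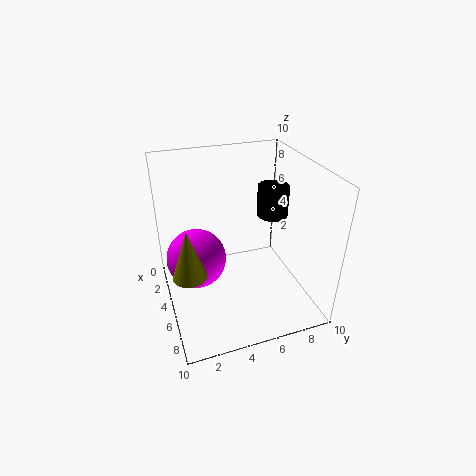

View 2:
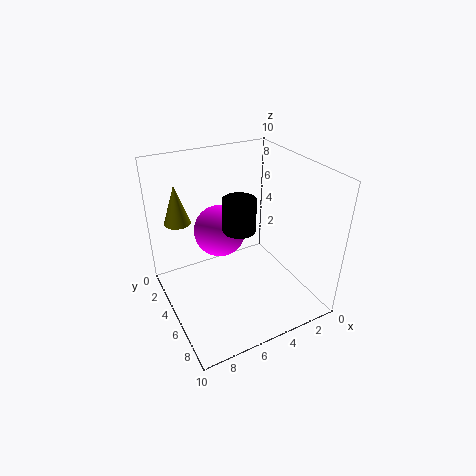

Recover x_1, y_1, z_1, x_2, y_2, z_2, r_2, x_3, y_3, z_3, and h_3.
x_1 = 5; y_1 = 2; z_1 = 4; x_2 = 8; y_2 = 1; z_2 = 5; r_2 = 1; x_3 = 6; y_3 = 7; z_3 = 7; h_3 = 2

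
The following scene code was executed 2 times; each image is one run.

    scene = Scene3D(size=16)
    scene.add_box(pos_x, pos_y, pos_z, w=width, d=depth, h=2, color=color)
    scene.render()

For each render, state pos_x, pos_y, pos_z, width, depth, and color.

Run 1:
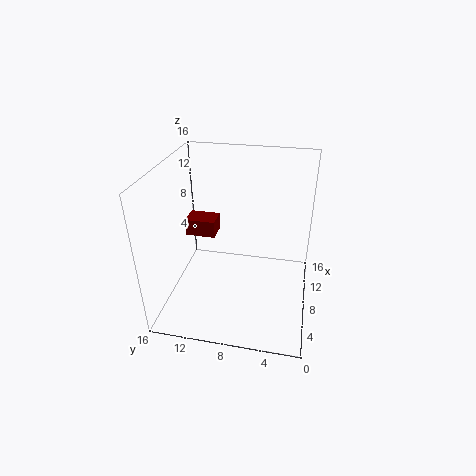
pos_x = 9, pos_y = 11, pos_z = 7, width = 2.5, depth = 3.5, color = 'maroon'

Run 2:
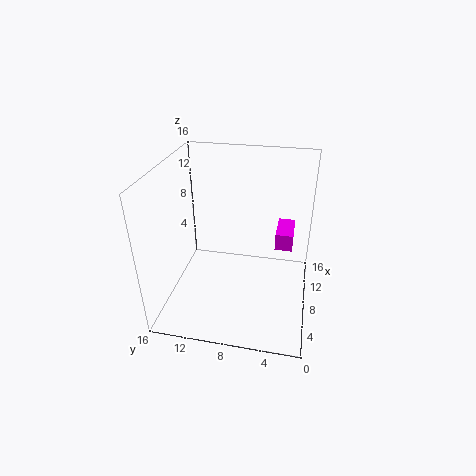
pos_x = 9.5, pos_y = 2, pos_z = 6, width = 4, depth = 2, color = 'magenta'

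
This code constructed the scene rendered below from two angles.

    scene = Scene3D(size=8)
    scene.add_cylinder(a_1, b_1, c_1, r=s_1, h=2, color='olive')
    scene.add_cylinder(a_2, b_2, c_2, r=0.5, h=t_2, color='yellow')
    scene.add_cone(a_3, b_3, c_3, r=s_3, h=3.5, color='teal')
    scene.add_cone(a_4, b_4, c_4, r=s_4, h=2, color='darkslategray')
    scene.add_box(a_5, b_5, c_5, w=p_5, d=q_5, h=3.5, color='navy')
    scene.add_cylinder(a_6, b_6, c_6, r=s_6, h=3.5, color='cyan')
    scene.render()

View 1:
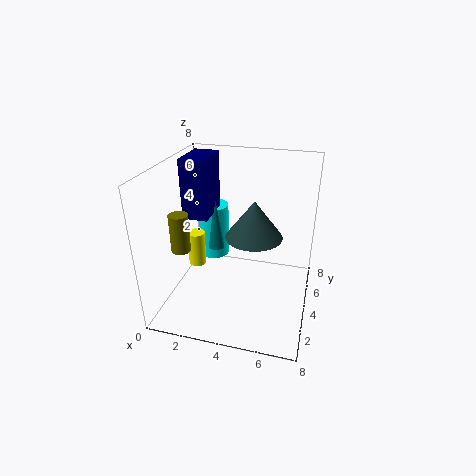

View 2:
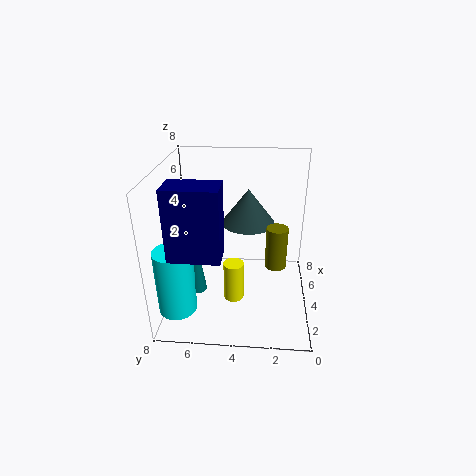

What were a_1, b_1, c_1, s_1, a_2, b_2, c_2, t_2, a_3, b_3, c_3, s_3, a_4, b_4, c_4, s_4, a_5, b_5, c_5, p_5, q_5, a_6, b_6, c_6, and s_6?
a_1 = 1.5
b_1 = 2
c_1 = 4
s_1 = 0.5
a_2 = 1.5
b_2 = 4
c_2 = 2
t_2 = 2
a_3 = 2
b_3 = 6
c_3 = 2
s_3 = 0.5
a_4 = 5
b_4 = 3.5
c_4 = 4.5
s_4 = 1.5
a_5 = 0.5
b_5 = 4.5
c_5 = 4.5
p_5 = 1.5
q_5 = 2.5
a_6 = 1.5
b_6 = 7
c_6 = 1
s_6 = 1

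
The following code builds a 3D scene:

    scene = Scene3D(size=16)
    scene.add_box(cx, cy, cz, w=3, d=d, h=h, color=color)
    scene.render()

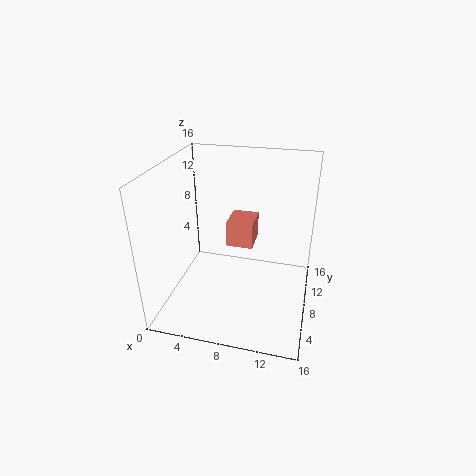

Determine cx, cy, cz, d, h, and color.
cx = 6.5; cy = 8.5; cz = 6.5; d = 3.5; h = 3; color = 'salmon'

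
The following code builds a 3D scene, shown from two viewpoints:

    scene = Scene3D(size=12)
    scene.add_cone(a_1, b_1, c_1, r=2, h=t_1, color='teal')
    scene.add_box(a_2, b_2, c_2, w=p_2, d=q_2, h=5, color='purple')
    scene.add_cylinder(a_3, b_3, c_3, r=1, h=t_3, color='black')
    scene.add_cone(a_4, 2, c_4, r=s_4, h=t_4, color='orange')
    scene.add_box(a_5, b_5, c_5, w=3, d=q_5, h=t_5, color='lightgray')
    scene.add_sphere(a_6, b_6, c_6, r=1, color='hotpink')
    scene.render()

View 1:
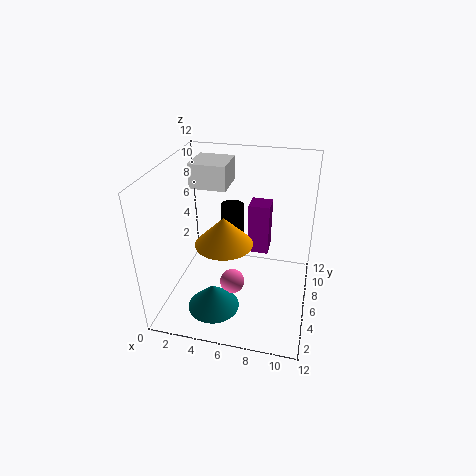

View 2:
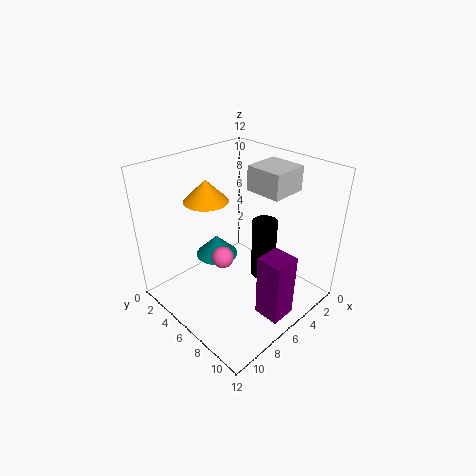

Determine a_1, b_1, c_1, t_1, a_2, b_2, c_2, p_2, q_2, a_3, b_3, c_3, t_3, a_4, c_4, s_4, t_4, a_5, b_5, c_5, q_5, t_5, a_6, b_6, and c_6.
a_1 = 5, b_1 = 2, c_1 = 2, t_1 = 2, a_2 = 6, b_2 = 10, c_2 = 2, p_2 = 2, q_2 = 2, a_3 = 5, b_3 = 8, c_3 = 3, t_3 = 5, a_4 = 6, c_4 = 8, s_4 = 2, t_4 = 2, a_5 = 2, b_5 = 6, c_5 = 10, q_5 = 3, t_5 = 2, a_6 = 6, b_6 = 4, c_6 = 3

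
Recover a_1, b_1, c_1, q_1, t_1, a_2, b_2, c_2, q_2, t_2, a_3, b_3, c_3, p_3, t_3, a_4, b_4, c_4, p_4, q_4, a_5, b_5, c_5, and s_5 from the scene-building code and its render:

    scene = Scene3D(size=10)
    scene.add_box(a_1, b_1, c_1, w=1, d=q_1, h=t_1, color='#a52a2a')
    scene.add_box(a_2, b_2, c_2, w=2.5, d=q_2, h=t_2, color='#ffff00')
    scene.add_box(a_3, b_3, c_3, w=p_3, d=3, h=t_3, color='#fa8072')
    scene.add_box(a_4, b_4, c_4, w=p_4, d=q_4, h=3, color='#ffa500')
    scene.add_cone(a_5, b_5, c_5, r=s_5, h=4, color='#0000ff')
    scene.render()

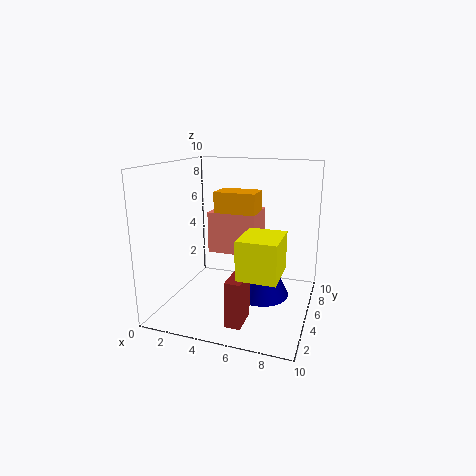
a_1 = 5.5
b_1 = 1
c_1 = 0.5
q_1 = 2
t_1 = 3
a_2 = 6
b_2 = 1.5
c_2 = 3.5
q_2 = 3
t_2 = 2.5
a_3 = 2.5
b_3 = 5.5
c_3 = 3.5
p_3 = 3.5
t_3 = 3
a_4 = 3
b_4 = 5.5
c_4 = 5
p_4 = 3
q_4 = 2
a_5 = 6.5
b_5 = 6
c_5 = 0.5
s_5 = 2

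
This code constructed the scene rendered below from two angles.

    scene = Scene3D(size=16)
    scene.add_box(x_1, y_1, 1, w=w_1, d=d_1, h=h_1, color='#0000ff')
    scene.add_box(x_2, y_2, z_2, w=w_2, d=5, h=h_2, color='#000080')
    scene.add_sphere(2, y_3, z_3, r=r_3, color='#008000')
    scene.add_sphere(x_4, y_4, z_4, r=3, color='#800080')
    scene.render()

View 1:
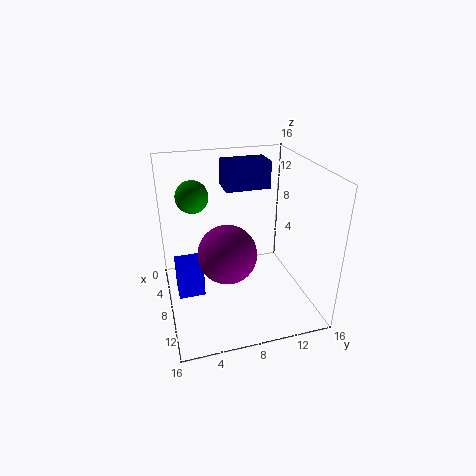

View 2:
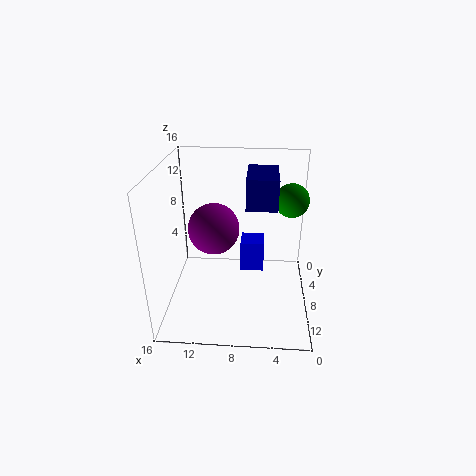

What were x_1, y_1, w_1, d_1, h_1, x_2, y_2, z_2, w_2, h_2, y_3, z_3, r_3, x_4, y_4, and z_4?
x_1 = 5
y_1 = 1
w_1 = 3
d_1 = 3
h_1 = 4
x_2 = 4
y_2 = 7
z_2 = 13
w_2 = 3
h_2 = 3
y_3 = 4
z_3 = 11
r_3 = 2
x_4 = 11
y_4 = 6
z_4 = 8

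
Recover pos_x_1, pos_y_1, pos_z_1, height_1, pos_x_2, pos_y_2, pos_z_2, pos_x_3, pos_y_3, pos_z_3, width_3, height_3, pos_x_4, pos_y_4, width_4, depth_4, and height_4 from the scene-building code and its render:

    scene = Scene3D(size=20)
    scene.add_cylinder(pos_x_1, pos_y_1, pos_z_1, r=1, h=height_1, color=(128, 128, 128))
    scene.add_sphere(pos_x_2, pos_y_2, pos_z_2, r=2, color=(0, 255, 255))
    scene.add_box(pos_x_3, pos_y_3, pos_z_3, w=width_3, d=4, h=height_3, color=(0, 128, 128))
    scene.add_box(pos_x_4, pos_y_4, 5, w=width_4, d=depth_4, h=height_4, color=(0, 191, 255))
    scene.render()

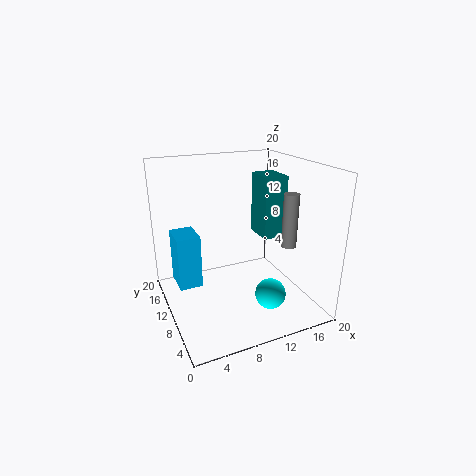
pos_x_1 = 15, pos_y_1 = 5, pos_z_1 = 10, height_1 = 7, pos_x_2 = 12, pos_y_2 = 4, pos_z_2 = 4, pos_x_3 = 12, pos_y_3 = 6, pos_z_3 = 11, width_3 = 3, height_3 = 8, pos_x_4 = 1, pos_y_4 = 8, width_4 = 3, depth_4 = 4, height_4 = 7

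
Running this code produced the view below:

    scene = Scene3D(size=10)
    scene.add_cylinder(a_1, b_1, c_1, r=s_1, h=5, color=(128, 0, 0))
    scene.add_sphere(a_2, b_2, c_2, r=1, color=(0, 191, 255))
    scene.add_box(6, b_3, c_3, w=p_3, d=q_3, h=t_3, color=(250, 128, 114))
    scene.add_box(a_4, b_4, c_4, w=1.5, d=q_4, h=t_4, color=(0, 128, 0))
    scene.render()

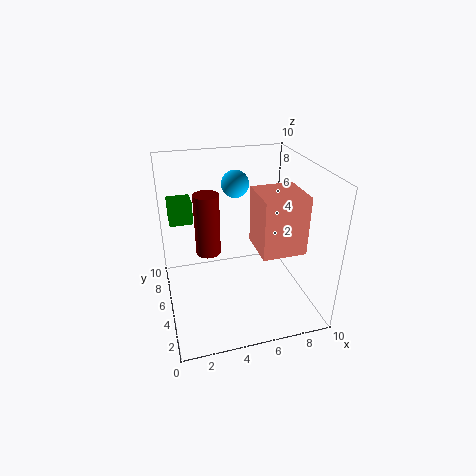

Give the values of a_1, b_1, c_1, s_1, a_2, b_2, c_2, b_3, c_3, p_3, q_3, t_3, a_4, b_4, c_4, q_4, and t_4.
a_1 = 3.5; b_1 = 8.5; c_1 = 2; s_1 = 1; a_2 = 5.5; b_2 = 7.5; c_2 = 8; b_3 = 2.5; c_3 = 4.5; p_3 = 3; q_3 = 3; t_3 = 4; a_4 = 0.5; b_4 = 5; c_4 = 6.5; q_4 = 1.5; t_4 = 1.5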